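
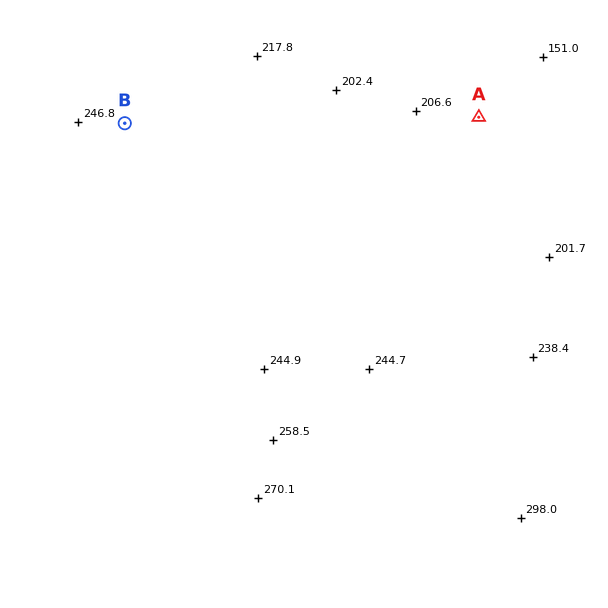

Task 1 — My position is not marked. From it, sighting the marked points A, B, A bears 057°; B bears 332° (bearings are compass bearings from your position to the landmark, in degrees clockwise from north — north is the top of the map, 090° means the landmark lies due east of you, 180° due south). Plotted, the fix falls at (213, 290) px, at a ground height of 235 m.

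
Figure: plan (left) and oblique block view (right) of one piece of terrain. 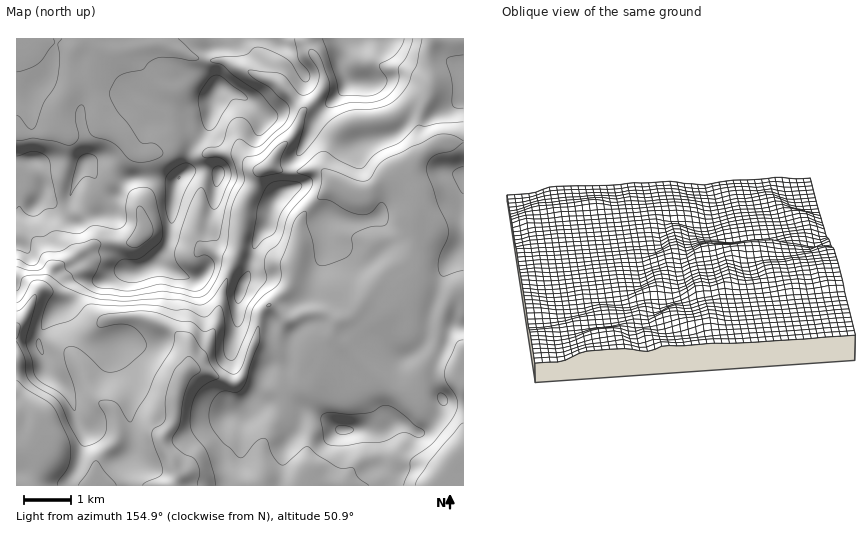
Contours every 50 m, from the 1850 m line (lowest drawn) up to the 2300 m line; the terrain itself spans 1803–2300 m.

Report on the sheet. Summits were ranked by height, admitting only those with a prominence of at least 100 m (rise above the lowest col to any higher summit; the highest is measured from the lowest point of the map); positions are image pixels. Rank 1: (179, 177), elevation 2300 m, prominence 497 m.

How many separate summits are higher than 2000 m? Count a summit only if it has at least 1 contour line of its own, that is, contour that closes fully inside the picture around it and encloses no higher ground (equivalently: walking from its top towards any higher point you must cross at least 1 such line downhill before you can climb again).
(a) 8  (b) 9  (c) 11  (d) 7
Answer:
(a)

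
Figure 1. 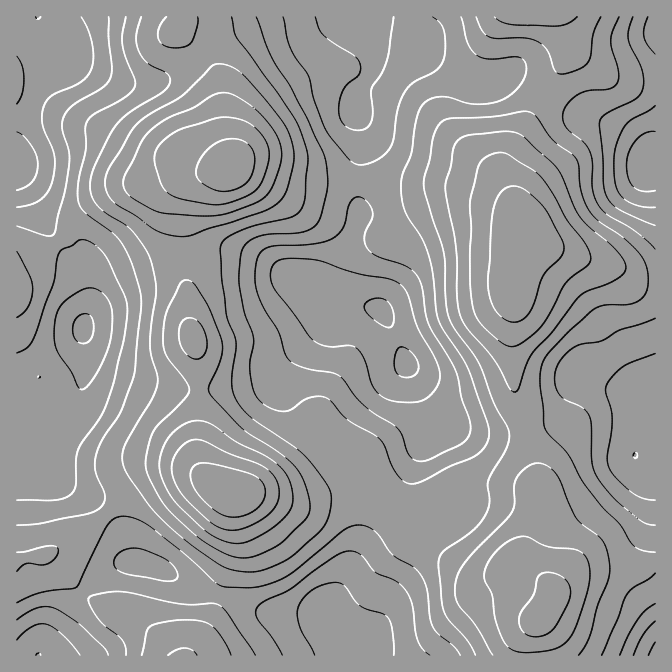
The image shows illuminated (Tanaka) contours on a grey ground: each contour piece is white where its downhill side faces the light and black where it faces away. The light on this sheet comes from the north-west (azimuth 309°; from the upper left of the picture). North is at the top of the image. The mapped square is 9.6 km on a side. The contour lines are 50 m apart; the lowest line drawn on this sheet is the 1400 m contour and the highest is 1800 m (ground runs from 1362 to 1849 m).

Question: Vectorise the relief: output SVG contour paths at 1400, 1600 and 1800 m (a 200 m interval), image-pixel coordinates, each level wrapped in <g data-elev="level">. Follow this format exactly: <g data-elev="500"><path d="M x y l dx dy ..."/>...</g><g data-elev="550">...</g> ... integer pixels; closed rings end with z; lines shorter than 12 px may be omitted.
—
<g data-elev="1400"><path d="M404 377l-7-4-3-8 2-13 2-4 4-1 5 2 7 6 3 5 2 7-2 5-2 3-5 2z"/><path d="M84 344l-6-2-3-3-2-11 3-10 4-3 5-1 3 0 4 4 2 10-4 12z"/><path d="M387 327l-10-5-10-9-3-6 3-5 7-3 6-1 5 2 5 3 3 9 1 8-2 6z"/><path d="M655 191l-13 0-8-4-6-9-2-13 3-13 7-12 9-7 10-2"/><path d="M17 132l7 4 8 11 5 10 1 8-2 10-4 7-6 5-9 3"/></g><g data-elev="1600"><path d="M231 655l-8-17-11-12-10-5-15-1-22 2-15 5-3 5-5 23"/><path d="M602 655l25-61 7-6 15-9 6-6"/><path d="M17 571l5-5 5-3 15 2 6-2 7-5 3-8-2-3-6-1-33 6"/><path d="M655 552l-15-2-8-6-12-19-18-18-17-22-18-32-20-21-3-9-4-41 1-15 6-12 22-23 21-20 14-7 28-1 11-7 4-7 1-8 0-10-3-10-6-10-11-10-28-20-9-9-6-10-4-11-2-25-2-7-5-6-20-15-18-25-10-3-29 5-43 2-8 2-6 5-4 10-10 48 2 12 18 58 3 59 7 15 25 36 14 39 14 25 2 8-3 15-18 30 0 5 2 17-5 13-13 16-28 20-5 9 3 40 2 12 5 8 19 22 7 13"/><path d="M141 17l-5 20 2 13 9 12 22 13 1 3 0 5-7 9-33 20-14 13-7 12-14 28-5 18 1 12 6 10 9 8 22 14 16 20 7 13 5 23 0 12-4 27-2 21 1 14 6 18 0 10-6 15-26 45-3 10 1 8 6 14 20 28 30 30 43 31 13 5 17 1 13-3 21-9 31-26 10-14 3-10 1-12-1-6-3-7-20-27-12-11-46-32-11-12-6-13 0-13 4-34-10-30-4-36-1-32 5-7 16-8 15-5 31-7 10-5 4-6 3-9 3-40-3-13-8-23-20-30-40-54-3-6-2-15"/><path d="M476 17l6 13 8 7 8 2 27-1 15 5 8 9 7 19 7 3 18-5 8-7 3-7 2-22 8-16"/></g><g data-elev="1800"><path d="M229 517l8 0 8-2 13-8 5-5 2-7 0-7-2-5-8-7-15-5-31-8-9 0-5 2-3 4-2 6 2 8 4 9 18 17 8 6z"/><path d="M215 190l10 1 10-2 9-4 6-7 4-10 1-11-3-9-7-6-11-3-12 1-12 7-9 11-5 10 1 9 6 6z"/></g>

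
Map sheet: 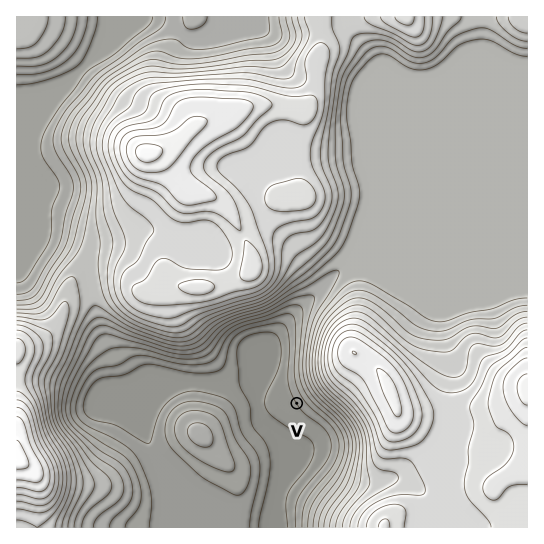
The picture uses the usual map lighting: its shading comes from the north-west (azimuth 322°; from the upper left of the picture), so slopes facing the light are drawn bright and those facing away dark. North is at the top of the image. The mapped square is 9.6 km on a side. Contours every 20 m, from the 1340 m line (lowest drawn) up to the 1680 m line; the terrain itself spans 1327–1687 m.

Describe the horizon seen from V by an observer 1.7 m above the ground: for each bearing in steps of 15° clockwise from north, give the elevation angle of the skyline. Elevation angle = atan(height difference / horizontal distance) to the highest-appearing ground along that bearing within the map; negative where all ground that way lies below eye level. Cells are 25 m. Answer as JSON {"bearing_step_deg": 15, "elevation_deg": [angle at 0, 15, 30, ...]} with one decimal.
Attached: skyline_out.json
{"bearing_step_deg": 15, "elevation_deg": [3.5, 6.5, 11.1, 13.9, 14.3, 12.7, 10.3, 8.4, 6.6, 4.8, 4.8, 2.8, 0.0, -0.8, 0.5, 1.3, 1.7, 3.5, 2.9, 2.3, 3.5, 4.7, 5.2, 5.3]}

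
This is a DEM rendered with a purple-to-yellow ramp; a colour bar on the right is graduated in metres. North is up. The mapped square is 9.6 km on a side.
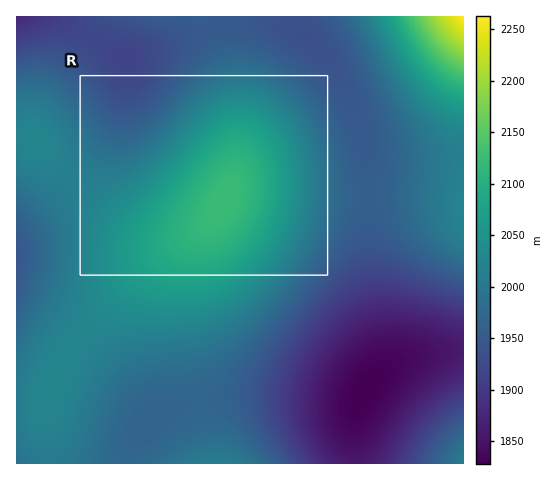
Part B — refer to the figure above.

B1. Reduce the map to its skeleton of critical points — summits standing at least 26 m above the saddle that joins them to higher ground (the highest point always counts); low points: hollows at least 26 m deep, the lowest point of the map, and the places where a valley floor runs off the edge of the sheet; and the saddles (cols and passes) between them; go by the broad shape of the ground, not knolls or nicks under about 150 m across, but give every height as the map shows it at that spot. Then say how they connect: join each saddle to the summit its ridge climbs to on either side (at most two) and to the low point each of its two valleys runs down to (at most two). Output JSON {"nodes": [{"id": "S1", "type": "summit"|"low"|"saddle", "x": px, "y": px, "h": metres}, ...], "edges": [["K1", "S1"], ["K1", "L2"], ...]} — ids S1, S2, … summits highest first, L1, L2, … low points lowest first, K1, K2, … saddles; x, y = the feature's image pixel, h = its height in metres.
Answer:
{"nodes": [
{"id": "S1", "type": "summit", "x": 463, "y": 17, "h": 2263},
{"id": "S2", "type": "summit", "x": 224, "y": 202, "h": 2124},
{"id": "S3", "type": "summit", "x": 218, "y": 463, "h": 2015},
{"id": "S4", "type": "summit", "x": 463, "y": 463, "h": 2010},
{"id": "L1", "type": "low", "x": 364, "y": 392, "h": 1828},
{"id": "L2", "type": "low", "x": 17, "y": 17, "h": 1877},
{"id": "L3", "type": "low", "x": 17, "y": 258, "h": 1944},
{"id": "K1", "type": "saddle", "x": 74, "y": 183, "h": 2014},
{"id": "K2", "type": "saddle", "x": 127, "y": 463, "h": 1976},
{"id": "K3", "type": "saddle", "x": 368, "y": 197, "h": 1959},
{"id": "K4", "type": "saddle", "x": 463, "y": 350, "h": 1860}],
"edges": [["K1", "S2"], ["K1", "L2"], ["K1", "L3"], ["K2", "S2"], ["K2", "S3"], ["K2", "L1"], ["K3", "S1"], ["K3", "S2"], ["K3", "L1"], ["K3", "L2"], ["K4", "S1"], ["K4", "S4"], ["K4", "L1"]]}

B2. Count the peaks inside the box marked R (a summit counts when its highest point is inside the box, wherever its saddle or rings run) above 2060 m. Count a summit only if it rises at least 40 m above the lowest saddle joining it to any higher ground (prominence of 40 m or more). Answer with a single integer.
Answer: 1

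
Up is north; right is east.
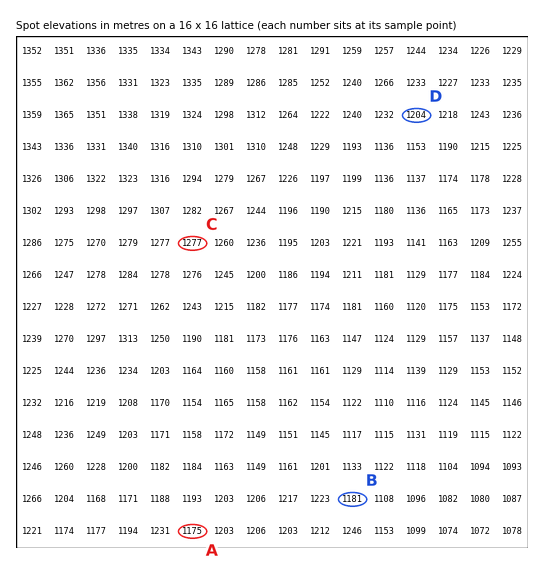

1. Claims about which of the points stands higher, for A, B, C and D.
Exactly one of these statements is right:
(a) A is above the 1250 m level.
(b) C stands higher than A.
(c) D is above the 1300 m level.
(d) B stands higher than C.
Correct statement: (b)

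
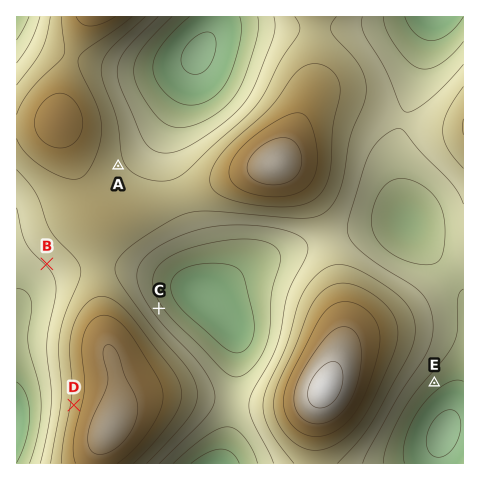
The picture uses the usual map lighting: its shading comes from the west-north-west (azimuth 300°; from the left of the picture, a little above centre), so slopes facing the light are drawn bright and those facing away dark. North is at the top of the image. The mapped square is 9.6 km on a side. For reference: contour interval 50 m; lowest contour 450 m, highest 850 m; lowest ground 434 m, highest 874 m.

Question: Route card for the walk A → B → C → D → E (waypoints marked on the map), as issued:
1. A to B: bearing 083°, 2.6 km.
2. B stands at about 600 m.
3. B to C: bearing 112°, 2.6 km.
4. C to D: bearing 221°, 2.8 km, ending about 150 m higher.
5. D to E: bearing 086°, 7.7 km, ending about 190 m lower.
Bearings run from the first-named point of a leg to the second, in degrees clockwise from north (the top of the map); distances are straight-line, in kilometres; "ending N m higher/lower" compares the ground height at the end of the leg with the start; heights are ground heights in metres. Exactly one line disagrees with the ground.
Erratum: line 1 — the bearing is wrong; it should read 216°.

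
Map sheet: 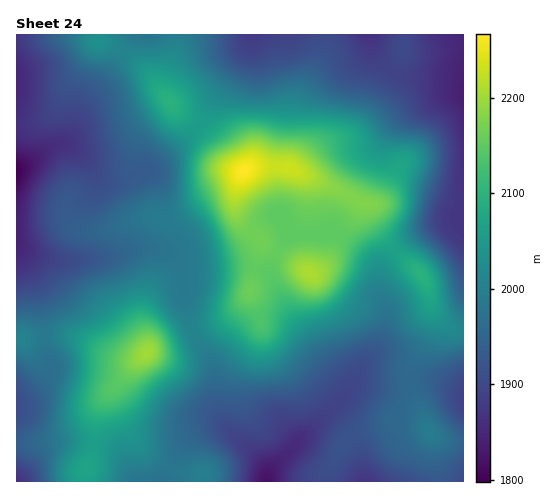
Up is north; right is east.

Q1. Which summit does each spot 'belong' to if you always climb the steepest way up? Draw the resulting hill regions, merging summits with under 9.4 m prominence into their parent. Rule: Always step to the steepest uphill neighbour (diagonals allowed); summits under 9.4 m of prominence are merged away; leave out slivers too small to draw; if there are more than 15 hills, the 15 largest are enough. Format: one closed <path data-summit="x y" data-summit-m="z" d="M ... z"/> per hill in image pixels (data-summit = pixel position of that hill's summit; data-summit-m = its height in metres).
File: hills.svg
<path data-summit="244 171" data-summit-m="2266" d="M463 34l-211 0-5 15-35 53-12 22-11 13-36 30-30 12-18 0-4-3-25-25-10-6-9 0-9 3-19 14-12 6-1 77 13 8 35 9 45-5 27-8 17 0 16 5 18 17 59-5 19 5 5 5 4-17 13-22 11-3 38 0 18 10 19 17 5 10 1 14 1-12 5-11 18-18 25-15 36-11z"/><path data-summit="147 353" data-summit-m="2202" d="M17 245l0 8 15 25 5 13 7 50 7 23 0 7-6 10-13 12-16 8 1 77 12-12 8-14 9-7 14-4 15 0 27 4 13 4 8 9 11 24 32 0 13-31 10-12 22-11 17 2-12-23-2-33-2-9-14-22-12-28-3-39-6-13-6-7-18-7-17 0-27 8-45 5-35-9z"/><path data-summit="250 290" data-summit-m="2163" d="M179 265l5 16 0 24 2 10 11 25 16 28 1 32 4 14 10 16 32 30 6 9 1 8 6-10 69-67 3-11-27-32-29-44-20-40-23-7-59 5z"/><path data-summit="171 102" data-summit-m="2097" d="M251 34l-117 0-28 44-22 24-13 34-7 6-5 2 10 2 7 5 25 25 4 3 18 0 30-12 36-30 11-13 12-22 35-53z"/><path data-summit="420 274" data-summit-m="2098" d="M463 218l-23 6-23 11-14 9-18 18-5 11-1 12 1 11 6 13-2 24-6 14-19 25-6 14 4-3 32 0 20-5 21 0 34 15z"/><path data-summit="309 273" data-summit-m="2208" d="M336 234l-38 0-11 3-13 22-4 16 19 38 29 44 26 30 2 7 35-54 5-16 0-15-7-17-4-28-17-16z"/><path data-summit="431 432" data-summit-m="1994" d="M430 378l-21 0-20 5-32 0-26 26 13 9 10 17 6 16 4 31 100-1 0-87-17-10z"/><path data-summit="98 40" data-summit-m="2034" d="M133 34l-117 1 1 133 12-6 19-14 16-6 7-6 13-34 22-24z"/><path data-summit="203 473" data-summit-m="1999" d="M222 428l-15 2-18 9-10 12-12 30 99 1 1-10-7-12-17-18z"/><path data-summit="87 469" data-summit-m="2071" d="M75 441l-22 1-11 5-26 34 118 0-7-17-12-15-13-4z"/><path data-summit="22 339" data-summit-m="2008" d="M17 250l-1 150 2 0 14-7 13-12 6-10 0-7-7-23-7-50z"/>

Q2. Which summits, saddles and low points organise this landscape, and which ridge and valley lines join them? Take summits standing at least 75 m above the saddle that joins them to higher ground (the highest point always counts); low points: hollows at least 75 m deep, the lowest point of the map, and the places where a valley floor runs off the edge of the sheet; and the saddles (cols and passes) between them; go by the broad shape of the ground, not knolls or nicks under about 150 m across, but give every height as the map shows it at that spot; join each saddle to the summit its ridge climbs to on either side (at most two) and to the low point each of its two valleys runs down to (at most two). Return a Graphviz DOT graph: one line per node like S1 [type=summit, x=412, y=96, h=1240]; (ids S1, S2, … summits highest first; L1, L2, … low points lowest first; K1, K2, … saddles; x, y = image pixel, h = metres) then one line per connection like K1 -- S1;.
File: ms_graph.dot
graph terrain {
  S1 [type=summit, x=244, y=171, h=2266];
  S2 [type=summit, x=147, y=353, h=2202];
  L1 [type=low, x=17, y=172, h=1798];
  L2 [type=low, x=266, y=481, h=1819];
  L3 [type=low, x=463, y=95, h=1837];
  L4 [type=low, x=17, y=481, h=1861];
  K1 [type=saddle, x=356, y=200, h=2177];
  K2 [type=saddle, x=94, y=443, h=2060];
  K3 [type=saddle, x=193, y=330, h=2008];
  K4 [type=saddle, x=122, y=52, h=2007];
  K5 [type=saddle, x=43, y=336, h=1987];
  K6 [type=saddle, x=171, y=469, h=1982];
  K1 -- S1;
  K1 -- L1;
  K1 -- L3;
  K2 -- S2;
  K2 -- L2;
  K2 -- L4;
  K3 -- S1;
  K3 -- S2;
  K3 -- L1;
  K3 -- L2;
  K4 -- S1;
  K4 -- L1;
  K4 -- L3;
  K5 -- S2;
  K5 -- L1;
  K5 -- L4;
  K6 -- S1;
  K6 -- S2;
  K6 -- L2;
}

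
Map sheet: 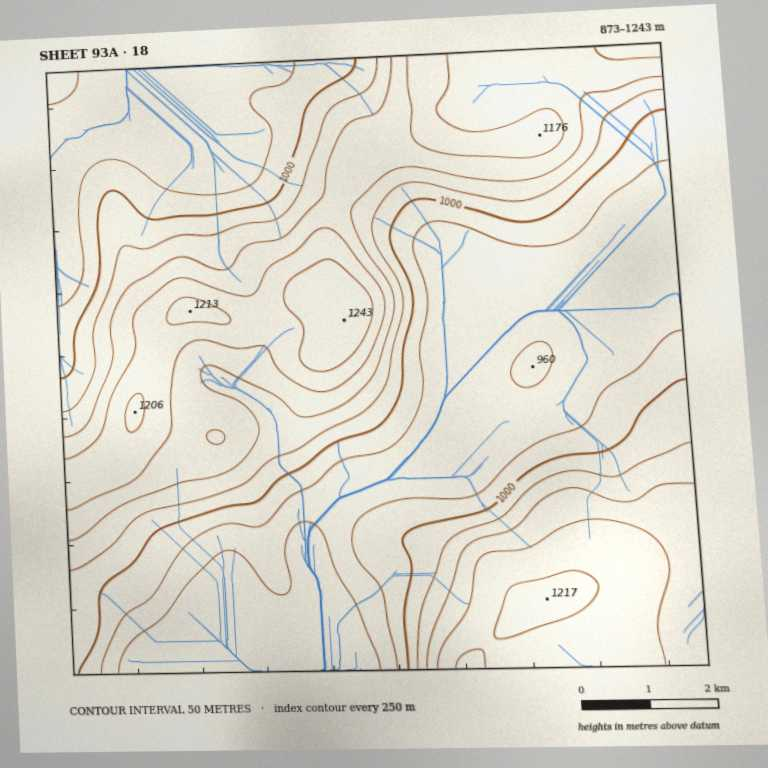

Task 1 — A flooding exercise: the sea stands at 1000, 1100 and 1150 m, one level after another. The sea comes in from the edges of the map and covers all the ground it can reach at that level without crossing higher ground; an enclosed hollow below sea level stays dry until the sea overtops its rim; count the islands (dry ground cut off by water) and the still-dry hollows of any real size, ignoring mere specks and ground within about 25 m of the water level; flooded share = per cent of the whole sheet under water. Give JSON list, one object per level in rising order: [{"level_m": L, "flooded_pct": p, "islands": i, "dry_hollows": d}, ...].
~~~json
[{"level_m": 1000, "flooded_pct": 46, "islands": 0, "dry_hollows": 0}, {"level_m": 1100, "flooded_pct": 66, "islands": 0, "dry_hollows": 0}, {"level_m": 1150, "flooded_pct": 83, "islands": 0, "dry_hollows": 0}]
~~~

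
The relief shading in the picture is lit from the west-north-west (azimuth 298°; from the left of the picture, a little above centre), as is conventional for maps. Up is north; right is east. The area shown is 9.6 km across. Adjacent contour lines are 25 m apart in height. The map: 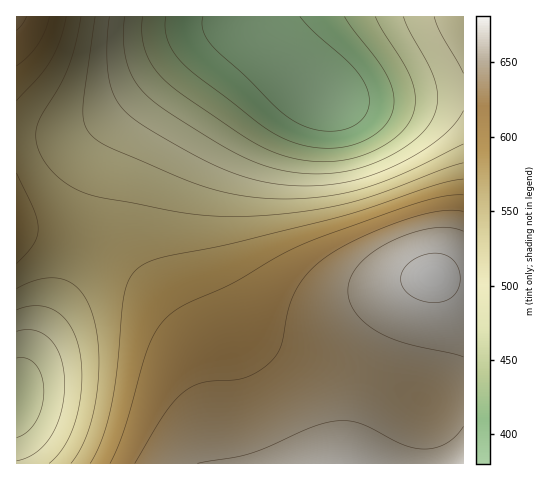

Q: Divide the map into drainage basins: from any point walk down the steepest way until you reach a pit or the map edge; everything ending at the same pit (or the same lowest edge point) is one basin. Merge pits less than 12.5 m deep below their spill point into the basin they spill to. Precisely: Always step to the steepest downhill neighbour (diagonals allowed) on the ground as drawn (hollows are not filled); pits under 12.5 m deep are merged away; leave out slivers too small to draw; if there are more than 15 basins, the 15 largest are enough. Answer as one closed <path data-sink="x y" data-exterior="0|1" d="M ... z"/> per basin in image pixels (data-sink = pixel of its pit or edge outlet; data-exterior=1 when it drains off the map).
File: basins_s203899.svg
<path data-sink="321 92" data-exterior="0" d="M463 16l-447 1 0 212 46 7 36 12 31 19 33 33 26 34 10 19 7 18 4 20 2 49 4 24 249-1z"/><path data-sink="17 398" data-exterior="1" d="M17 230l-1 233 198 1-5-73-4-20-7-18-10-19-26-34-33-33-31-19-36-12z"/>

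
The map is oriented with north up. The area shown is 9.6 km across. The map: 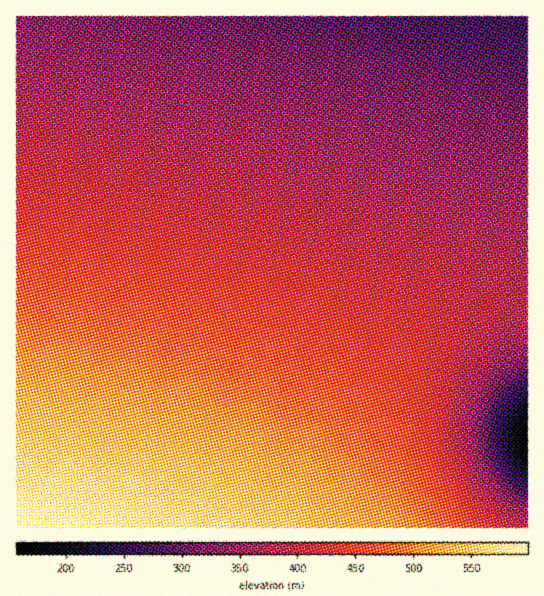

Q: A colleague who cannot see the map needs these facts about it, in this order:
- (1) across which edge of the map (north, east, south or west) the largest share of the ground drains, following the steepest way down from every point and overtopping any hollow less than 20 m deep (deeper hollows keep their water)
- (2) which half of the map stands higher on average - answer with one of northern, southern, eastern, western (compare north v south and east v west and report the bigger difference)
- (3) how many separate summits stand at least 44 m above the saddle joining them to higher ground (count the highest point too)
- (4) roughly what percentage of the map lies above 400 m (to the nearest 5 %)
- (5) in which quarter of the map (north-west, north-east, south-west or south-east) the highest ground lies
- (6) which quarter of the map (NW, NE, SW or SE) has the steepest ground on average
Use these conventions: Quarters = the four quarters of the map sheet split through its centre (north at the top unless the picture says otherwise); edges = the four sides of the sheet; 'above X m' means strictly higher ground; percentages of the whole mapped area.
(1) Most of the ground drains across the northern edge.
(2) On average the southern half of the map is the higher ground.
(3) There is 1 summit with 44 m or more of prominence.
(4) Ground above 400 m makes up about 55 % of the sheet.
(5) Look to the south-west quarter for the highest ground.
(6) The south-east quarter is the steepest part of the map.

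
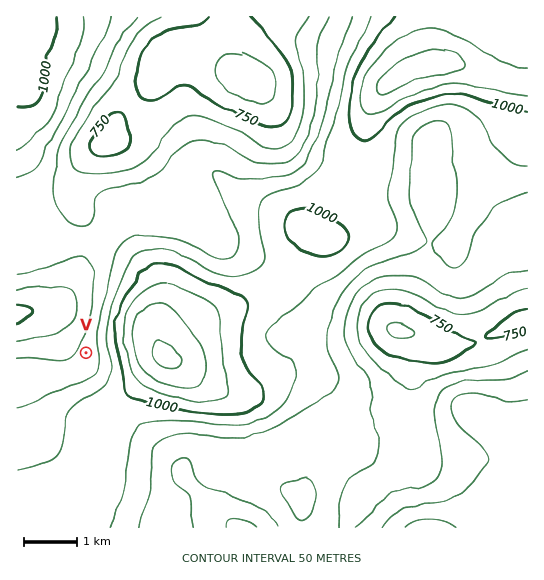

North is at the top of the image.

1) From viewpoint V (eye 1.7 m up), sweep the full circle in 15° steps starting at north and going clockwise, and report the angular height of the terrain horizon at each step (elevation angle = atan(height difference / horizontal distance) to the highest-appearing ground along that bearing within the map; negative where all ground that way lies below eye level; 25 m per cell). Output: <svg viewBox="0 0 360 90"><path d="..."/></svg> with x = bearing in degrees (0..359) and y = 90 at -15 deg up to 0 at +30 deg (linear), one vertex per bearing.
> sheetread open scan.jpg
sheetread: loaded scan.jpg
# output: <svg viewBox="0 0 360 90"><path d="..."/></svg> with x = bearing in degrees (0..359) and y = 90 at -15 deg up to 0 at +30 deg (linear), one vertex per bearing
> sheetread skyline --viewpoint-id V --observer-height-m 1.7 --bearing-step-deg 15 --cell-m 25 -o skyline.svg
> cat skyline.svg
<svg viewBox="0 0 360 90"><path d="M0 59l15-1 15-8 15-10 15-6 15-2 15 0 15 4 15 5 15 3 15 2 15 1 15 2 15 2 15 3 15 3 15 2 15 1 15 3 15 5 15 2 15-7 15-3 15-4"/></svg>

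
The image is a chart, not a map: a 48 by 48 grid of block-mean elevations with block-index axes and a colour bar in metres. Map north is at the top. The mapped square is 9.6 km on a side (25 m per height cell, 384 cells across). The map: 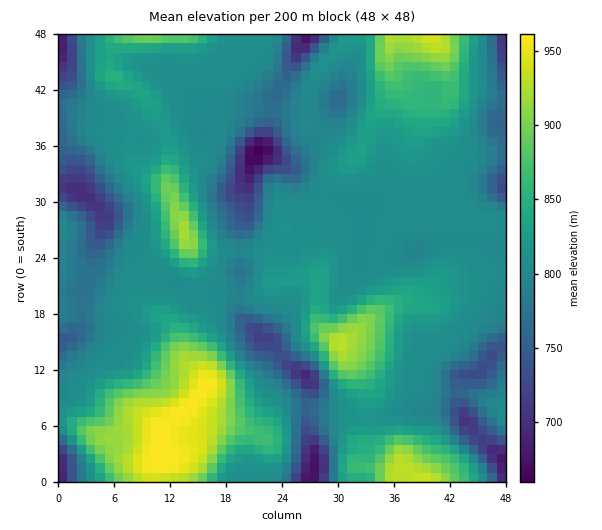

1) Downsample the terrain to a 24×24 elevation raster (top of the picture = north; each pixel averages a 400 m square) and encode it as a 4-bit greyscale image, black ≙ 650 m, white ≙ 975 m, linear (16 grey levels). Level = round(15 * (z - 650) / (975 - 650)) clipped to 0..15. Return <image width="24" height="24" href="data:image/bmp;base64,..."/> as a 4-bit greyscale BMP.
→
<image width="24" height="24" href="data:image/bmp;base64,Qk2WAQAAAAAAAHYAAAAoAAAAGAAAABgAAAABAAQAAAAAACABAAATCwAAEwsAABAAAAAAAAAAAAAAABEREQAiIiIAMzMzAERERABVVVUAZmZmAHd3dwCIiIgAmZmZAKqqqgC7u7sAzMzMAN3d3QDu7u4A////ADes7uyYd1FJrN3Kg0i97u65iWJZm8uoUnvM7u7bqnNomamFNIm83u7bmXV4iHdjR3iszN7bh2RoiHdlZ3eJq87qdkN6qHdkRmd3is3IZEWsuYd2RFZ3ibqWRGnNyod3ZWZ3iZh2RXmryoiHdmZ3iId2d3iIqpmId2Znd3d3eIiHiIiId2Znd4h2eIiHd3eId2VXeLuHd3d3d3d3d3U2ecp1Z3d3d3d3d1Q1eclkR3d3d3d3dzJGirhTN3d3d3d3dTNnipdjJVZ4h3h3dVV4iId0ElZ4h4h3dld3eId2M2d3iIiIdWd3iHd3ZWdniZmYdVd4iHd3ZWdmiaqpdkaZh3d3dld2iqqpdTeYh3d3d0Z3i7vKdTeaqpmHd0JojM3bhA=="/>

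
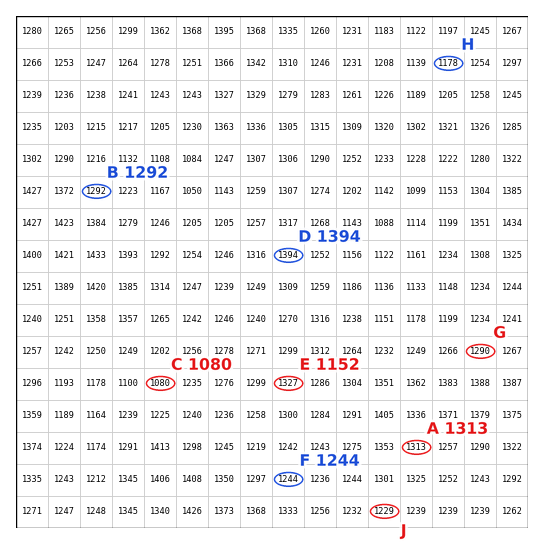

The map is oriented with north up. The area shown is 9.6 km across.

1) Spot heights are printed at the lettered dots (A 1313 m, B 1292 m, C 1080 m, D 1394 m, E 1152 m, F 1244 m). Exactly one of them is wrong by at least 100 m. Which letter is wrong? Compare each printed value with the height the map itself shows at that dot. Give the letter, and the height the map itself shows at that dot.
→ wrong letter E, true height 1327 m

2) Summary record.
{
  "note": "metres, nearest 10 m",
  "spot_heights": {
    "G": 1290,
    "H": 1180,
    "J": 1230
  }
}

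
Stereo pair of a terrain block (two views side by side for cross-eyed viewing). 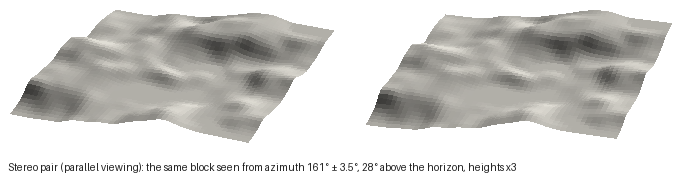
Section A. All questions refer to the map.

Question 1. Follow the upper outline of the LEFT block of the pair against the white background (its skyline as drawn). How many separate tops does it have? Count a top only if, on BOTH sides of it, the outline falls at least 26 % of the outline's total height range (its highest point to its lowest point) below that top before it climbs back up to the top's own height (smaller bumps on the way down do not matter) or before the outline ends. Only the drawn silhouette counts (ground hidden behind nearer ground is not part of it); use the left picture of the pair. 0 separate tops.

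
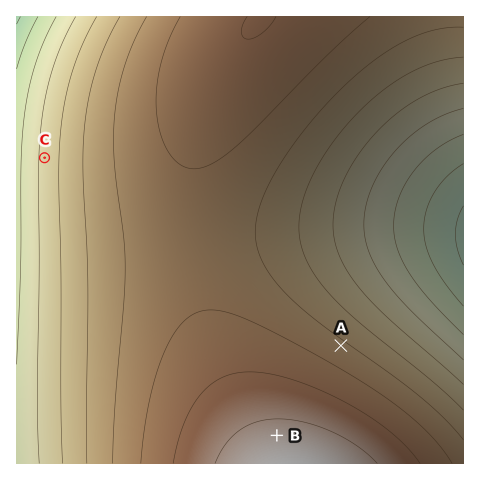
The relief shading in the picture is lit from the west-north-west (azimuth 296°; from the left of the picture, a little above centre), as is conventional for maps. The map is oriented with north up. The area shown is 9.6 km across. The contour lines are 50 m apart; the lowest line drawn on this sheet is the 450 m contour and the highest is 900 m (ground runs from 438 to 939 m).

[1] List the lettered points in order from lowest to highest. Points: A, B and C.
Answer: C A B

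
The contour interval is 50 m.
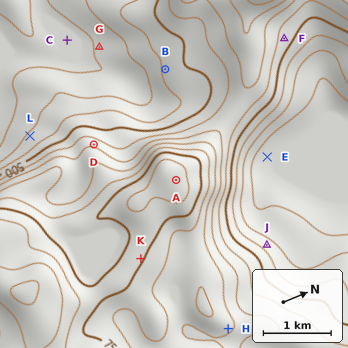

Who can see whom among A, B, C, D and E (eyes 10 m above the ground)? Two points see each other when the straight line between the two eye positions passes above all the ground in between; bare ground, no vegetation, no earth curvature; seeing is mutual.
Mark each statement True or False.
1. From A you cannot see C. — True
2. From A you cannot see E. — True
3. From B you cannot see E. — True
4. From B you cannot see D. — False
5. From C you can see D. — True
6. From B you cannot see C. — False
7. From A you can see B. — False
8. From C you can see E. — False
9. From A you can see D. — False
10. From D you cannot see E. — True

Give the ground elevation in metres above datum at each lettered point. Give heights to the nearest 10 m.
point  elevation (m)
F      530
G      360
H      660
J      420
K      760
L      410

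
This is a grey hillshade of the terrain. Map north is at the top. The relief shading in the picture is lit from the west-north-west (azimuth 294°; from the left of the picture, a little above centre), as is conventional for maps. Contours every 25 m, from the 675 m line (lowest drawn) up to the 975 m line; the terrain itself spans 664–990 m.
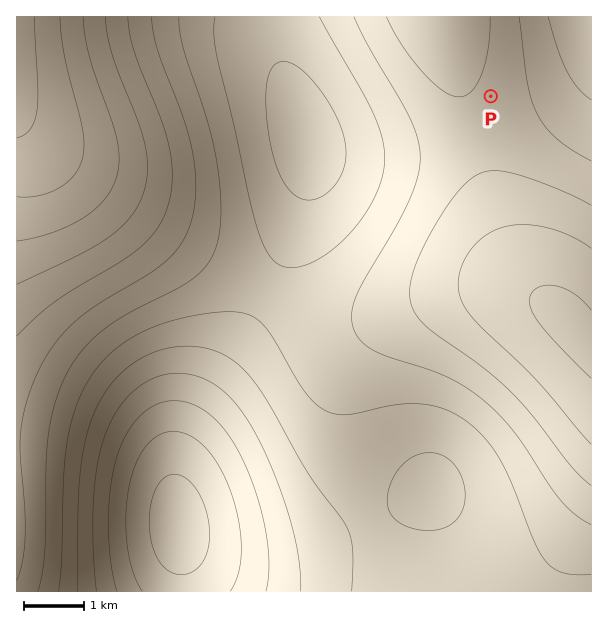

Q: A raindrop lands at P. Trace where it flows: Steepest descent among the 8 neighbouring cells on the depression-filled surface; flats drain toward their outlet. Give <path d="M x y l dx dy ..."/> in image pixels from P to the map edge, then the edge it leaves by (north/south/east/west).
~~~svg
<path d="M491 96l54 0 46-46"/>
exit: east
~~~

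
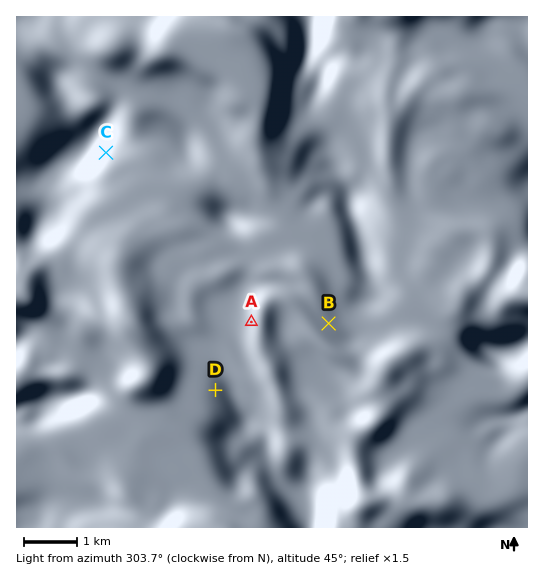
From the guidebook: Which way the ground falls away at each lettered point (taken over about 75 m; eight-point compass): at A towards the W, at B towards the NE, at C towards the NW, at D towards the E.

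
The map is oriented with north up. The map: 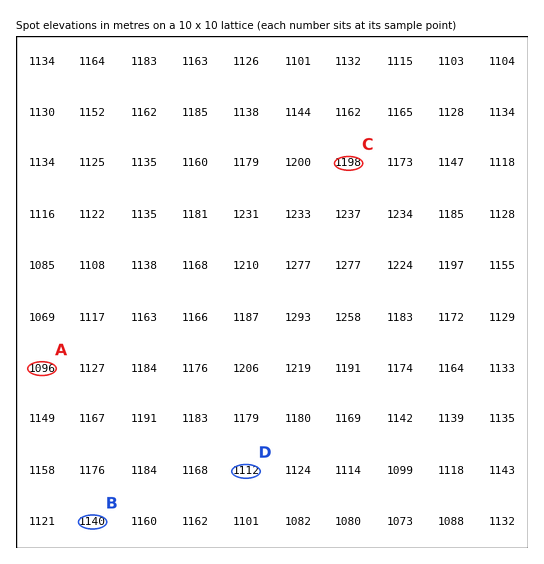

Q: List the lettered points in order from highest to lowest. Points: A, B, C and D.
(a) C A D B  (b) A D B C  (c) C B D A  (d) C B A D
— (c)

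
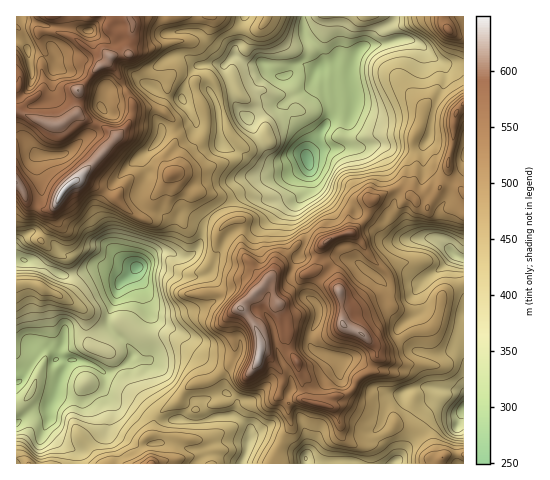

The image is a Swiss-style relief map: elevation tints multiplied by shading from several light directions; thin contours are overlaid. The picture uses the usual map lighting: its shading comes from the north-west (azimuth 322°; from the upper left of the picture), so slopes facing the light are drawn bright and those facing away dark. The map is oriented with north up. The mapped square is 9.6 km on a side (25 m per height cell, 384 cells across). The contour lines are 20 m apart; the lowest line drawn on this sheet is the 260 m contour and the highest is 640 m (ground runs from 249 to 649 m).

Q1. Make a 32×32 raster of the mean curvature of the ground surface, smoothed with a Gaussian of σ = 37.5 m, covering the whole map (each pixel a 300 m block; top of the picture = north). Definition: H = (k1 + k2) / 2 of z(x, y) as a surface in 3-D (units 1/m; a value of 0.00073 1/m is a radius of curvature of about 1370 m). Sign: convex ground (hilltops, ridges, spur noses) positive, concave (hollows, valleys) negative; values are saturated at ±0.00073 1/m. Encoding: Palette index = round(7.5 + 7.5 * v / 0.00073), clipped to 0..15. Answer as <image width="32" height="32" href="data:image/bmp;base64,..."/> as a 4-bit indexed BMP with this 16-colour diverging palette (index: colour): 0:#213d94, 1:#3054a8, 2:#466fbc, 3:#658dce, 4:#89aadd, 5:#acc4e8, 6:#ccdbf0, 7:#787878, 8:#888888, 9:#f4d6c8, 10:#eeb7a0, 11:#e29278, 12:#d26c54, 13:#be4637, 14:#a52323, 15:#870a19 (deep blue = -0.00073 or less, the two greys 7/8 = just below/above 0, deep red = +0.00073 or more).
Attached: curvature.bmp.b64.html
<image width="32" height="32" href="data:image/bmp;base64,Qk12AgAAAAAAAHYAAAAoAAAAIAAAACAAAAABAAQAAAAAAAACAAATCwAAEwsAABAAAAAAAAAAlD0hAKhUMAC8b0YAzo1lAN2qiQDoxKwA8NvMAHh4eACIiIgAyNb0AKC37gB4kuIAVGzSADdGvgAjI6UAGQqHAOOWR7dMjIaZKboHUmlhnfmwZ5c1hUeYiCa5Z766lminZ0joZ4qIZ6tETWZtVpqZYGgrdoWJg4YzeD0Bp2d5eIO4RmZmeJ1Wtzb4/+tXhKa5bFbJaYd5ylPjg4Z2wENUaFx1uDd2RpiV+mTnZOyqmKmHdhbIVleGdk9a1EIryHiJVnXLl3dqdUkPPBV2XrVYd0aClliYhUfEXzxUr/lVqqZ4catrlVmnzNV5wG1oZli1d37JZoZJdg7GyzBcp3lnxq76eHOTrtyBrJQ273aIRti5AGd2Nad1Wlrw+mo01XN6AH6ChhKnSlfy5hljPni+kY2lmDV1RWR4lptvgadFZiRjXodEOKjE1HVzud/jhDAGlrV4Vv+YhI3pdVt2WXeNy/n5gZ9XdoZWVFUma25YumfzX7aLWIl7l4iZg2qtuZiYhVn3NKS8l3RGdFR+mlqFhzVknpQniZjLlmg0d0Zal9ZTUSn5QohoJsjDJlRDNZZrNr0xr7Y6W015uGW6mXjjX567zlXFXEtZGXeYRmhmpX+UVsBE+MVNc3hXmXhWd6hPXmjzWaJ0hbaYqHd4R5mZRdNnag8GioqpaEaWh0qqd3ZpRXvzYVpFKGFmZXdcqXdFF1SJyv2EiaG1epl3JXmBdU6MsIfEJ4dmjadIh2ZwBe9GVFK153hox2y5GGW4R9n3"/>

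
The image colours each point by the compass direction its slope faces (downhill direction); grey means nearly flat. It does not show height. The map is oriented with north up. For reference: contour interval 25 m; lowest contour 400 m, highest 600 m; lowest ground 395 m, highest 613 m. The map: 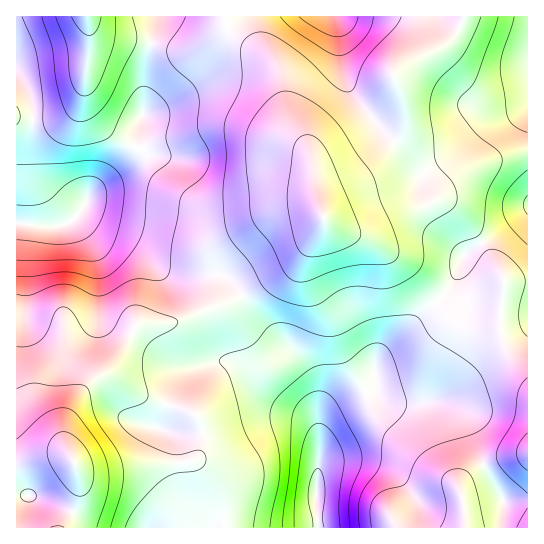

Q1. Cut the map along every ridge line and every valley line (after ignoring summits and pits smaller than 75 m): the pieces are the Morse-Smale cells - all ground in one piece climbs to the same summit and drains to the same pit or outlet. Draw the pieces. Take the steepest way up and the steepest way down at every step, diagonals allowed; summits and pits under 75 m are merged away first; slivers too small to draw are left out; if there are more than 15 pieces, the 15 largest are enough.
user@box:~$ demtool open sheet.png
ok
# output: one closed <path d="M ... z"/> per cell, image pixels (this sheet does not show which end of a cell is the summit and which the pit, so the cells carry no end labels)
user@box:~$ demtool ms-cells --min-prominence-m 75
<path d="M527 211l-64 46-14 33-72 68-2 7 0 22-41 21-13 15-2 16-2-52-5-14-19-24-18-12-16-15-17-26-19 9-20 6-24 10-42 4-22 38-34 30-14 25-3 21 8 19-9-3-13 0-34 8 0 64 511 1z"/><path d="M527 16l-303 1 4 13 6 6 29 17 14 14 6 15 2 27 4 14 18 24 5 12 5 40 7 19-4 12-17 24-14 14-48 27 18 27 16 15 18 12 19 24 5 14 2 52 2-16 13-15 41-21 0-22 2-7 72-68 14-33 44-30 21-17z"/><path d="M157 16l-141 1 1 446 33-8 21 2-7-18 0-10 11-27 20-23 8-4 12-12 22-38 42-4 24-10 20-6 18-10-12-16-8-4-38 0-18-4-28-24-34-14-22-18 0-5 8-16 28-22 19-23 3-24 5-14 1-46z"/><path d="M223 16l-66 1-12 48-1 46-5 14-3 24-19 23-28 22-8 16 0 5 22 18 34 14 28 24 18 4 38 0 8 4 11 15 3 1 46-27 26-30 8-13 1-7-7-19-6-44-19-26-5-14-7-42-11-16-35-21-6-6z"/>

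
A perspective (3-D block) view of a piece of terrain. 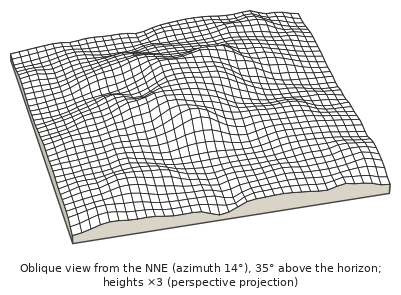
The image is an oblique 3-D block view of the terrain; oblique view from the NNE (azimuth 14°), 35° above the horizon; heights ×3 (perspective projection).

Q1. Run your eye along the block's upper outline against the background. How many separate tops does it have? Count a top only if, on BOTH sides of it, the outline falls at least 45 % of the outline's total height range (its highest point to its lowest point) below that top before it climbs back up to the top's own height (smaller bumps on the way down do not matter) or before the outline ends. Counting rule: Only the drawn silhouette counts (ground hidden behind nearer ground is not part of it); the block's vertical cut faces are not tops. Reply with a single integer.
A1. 0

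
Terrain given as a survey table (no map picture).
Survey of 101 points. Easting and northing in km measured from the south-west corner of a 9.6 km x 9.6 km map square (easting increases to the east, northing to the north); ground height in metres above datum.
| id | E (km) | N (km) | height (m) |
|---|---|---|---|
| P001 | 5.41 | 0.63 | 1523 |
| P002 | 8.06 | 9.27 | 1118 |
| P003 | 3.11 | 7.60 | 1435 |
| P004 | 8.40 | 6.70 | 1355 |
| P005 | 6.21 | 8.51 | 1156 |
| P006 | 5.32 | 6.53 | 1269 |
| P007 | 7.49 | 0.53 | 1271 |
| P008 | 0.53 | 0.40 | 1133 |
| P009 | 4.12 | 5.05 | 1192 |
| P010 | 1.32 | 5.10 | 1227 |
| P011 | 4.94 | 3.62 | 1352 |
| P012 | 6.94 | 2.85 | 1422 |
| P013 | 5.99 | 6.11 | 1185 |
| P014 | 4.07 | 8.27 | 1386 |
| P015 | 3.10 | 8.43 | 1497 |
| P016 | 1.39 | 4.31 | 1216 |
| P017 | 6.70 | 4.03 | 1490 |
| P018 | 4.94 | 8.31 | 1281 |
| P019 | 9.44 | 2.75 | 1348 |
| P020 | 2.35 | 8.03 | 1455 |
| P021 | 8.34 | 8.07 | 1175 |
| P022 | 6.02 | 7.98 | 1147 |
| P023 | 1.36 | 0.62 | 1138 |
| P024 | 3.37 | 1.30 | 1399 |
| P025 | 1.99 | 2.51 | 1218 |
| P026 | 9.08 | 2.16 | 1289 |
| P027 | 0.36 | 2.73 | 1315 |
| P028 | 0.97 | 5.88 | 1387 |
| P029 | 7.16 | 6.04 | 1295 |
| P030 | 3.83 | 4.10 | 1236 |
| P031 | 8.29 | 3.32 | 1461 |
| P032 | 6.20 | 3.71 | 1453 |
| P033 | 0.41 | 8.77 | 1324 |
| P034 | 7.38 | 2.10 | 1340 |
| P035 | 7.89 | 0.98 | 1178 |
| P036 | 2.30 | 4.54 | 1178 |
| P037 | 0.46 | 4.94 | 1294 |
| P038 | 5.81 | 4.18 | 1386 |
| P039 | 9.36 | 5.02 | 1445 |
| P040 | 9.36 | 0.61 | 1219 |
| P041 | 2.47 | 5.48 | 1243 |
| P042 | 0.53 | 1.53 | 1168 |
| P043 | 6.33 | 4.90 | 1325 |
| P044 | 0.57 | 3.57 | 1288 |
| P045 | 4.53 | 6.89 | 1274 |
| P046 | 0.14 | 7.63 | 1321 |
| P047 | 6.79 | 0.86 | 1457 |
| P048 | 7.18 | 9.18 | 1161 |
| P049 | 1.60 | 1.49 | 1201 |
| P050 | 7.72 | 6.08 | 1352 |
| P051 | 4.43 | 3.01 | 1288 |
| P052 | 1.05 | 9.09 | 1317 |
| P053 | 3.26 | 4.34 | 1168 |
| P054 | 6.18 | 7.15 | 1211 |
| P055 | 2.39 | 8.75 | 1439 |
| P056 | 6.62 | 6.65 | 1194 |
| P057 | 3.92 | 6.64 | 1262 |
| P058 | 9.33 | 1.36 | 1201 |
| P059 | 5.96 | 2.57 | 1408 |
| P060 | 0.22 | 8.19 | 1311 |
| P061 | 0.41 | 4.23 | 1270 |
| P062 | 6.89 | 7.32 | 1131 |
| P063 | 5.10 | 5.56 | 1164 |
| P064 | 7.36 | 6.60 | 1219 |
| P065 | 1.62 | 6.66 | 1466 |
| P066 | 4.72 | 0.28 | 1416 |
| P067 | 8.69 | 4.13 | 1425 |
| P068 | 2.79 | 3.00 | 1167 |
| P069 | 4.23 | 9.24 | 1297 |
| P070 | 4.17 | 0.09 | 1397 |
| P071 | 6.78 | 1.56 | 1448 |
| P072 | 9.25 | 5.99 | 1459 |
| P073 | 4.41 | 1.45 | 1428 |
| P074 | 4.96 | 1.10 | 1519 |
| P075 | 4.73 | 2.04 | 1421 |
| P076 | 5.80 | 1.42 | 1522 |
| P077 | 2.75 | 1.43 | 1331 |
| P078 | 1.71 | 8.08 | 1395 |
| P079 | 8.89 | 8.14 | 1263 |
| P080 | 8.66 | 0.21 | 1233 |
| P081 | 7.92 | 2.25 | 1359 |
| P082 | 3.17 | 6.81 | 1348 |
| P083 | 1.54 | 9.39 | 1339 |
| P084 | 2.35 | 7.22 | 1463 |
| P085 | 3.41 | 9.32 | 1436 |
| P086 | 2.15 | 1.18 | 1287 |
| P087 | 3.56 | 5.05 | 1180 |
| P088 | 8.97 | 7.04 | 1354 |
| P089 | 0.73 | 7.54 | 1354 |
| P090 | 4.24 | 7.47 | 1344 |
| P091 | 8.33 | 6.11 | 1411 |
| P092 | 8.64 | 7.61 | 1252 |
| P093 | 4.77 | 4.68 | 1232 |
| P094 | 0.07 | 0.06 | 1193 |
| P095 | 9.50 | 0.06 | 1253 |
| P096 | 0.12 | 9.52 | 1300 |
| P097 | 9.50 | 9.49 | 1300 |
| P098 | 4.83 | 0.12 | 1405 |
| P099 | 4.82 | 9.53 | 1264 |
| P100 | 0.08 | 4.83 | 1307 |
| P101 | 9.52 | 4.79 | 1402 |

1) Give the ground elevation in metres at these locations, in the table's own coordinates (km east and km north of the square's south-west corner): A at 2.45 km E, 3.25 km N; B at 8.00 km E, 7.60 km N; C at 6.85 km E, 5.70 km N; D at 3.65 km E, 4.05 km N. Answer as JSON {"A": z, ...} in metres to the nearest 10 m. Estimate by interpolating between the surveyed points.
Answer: {"A": 1190, "B": 1160, "C": 1300, "D": 1210}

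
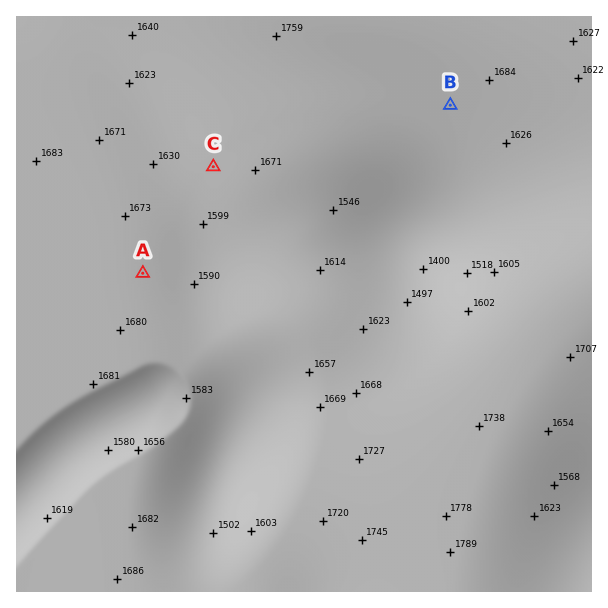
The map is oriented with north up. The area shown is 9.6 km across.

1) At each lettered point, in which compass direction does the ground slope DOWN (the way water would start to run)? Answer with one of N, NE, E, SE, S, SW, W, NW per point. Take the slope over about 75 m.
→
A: E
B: S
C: SW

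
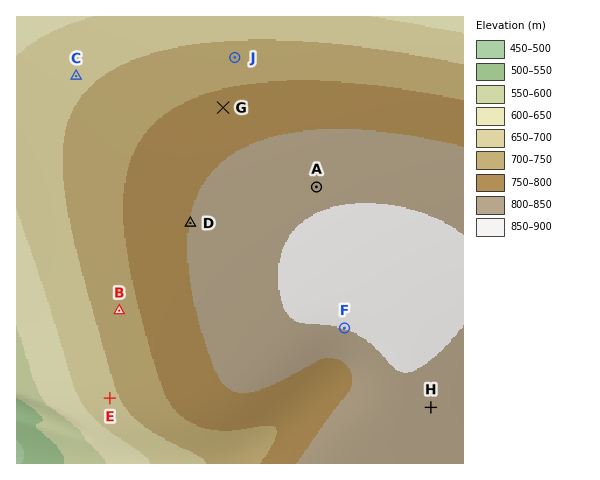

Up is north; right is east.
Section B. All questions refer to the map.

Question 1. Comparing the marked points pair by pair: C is lower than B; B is lower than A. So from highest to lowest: A B C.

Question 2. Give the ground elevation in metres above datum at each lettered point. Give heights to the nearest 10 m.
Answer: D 800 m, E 690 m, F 850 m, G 770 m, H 840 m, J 720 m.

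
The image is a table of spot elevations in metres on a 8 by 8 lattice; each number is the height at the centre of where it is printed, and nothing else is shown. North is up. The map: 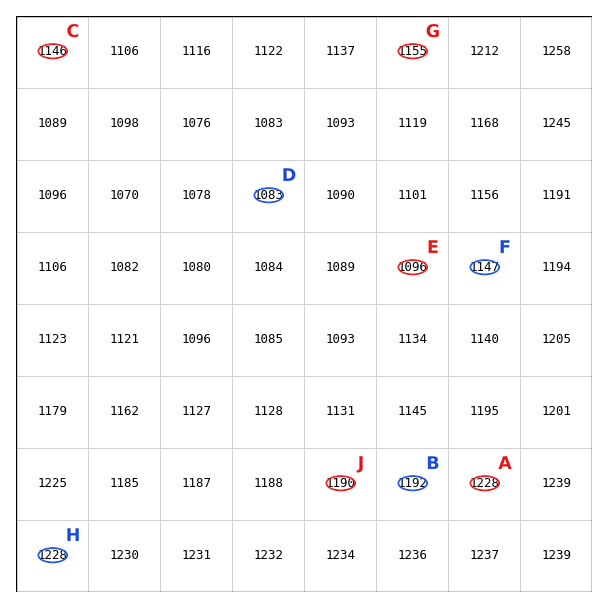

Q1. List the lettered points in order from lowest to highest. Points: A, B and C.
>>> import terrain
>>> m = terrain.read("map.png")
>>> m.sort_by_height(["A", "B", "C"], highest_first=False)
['C', 'B', 'A']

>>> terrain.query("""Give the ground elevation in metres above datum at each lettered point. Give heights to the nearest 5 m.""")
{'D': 1085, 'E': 1095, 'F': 1145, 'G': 1155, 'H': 1230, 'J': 1190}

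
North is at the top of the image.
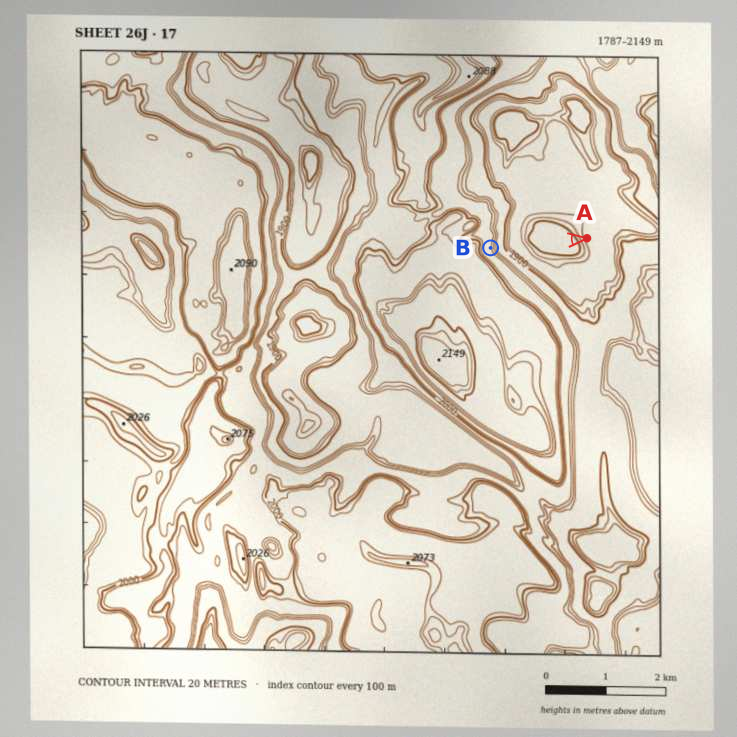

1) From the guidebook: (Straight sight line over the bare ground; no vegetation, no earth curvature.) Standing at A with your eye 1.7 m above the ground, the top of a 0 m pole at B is in view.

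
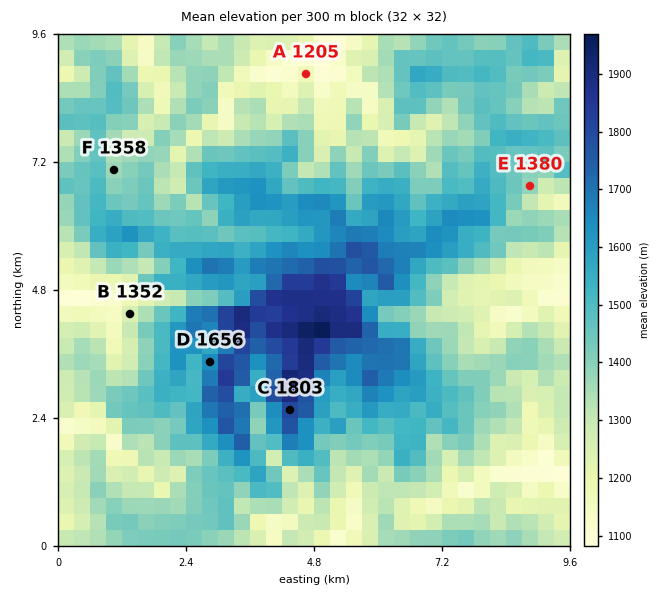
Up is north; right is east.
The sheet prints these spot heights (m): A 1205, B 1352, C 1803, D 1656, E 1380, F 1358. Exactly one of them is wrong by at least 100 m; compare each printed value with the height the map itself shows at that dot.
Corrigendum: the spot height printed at B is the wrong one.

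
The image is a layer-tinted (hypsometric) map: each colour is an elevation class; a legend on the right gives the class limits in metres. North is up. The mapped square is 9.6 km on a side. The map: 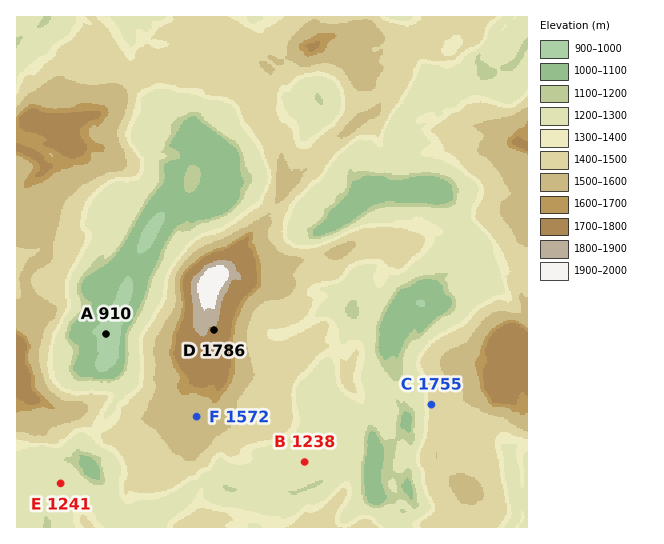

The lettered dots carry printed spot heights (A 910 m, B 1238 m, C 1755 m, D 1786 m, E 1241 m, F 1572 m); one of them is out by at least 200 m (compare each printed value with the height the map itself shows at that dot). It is C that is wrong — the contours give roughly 1405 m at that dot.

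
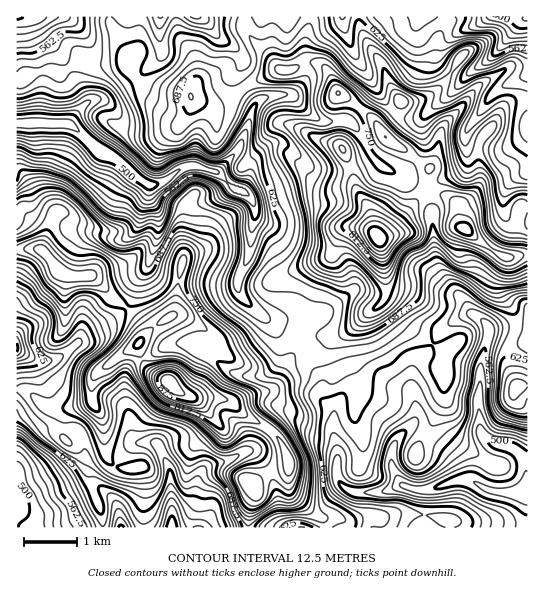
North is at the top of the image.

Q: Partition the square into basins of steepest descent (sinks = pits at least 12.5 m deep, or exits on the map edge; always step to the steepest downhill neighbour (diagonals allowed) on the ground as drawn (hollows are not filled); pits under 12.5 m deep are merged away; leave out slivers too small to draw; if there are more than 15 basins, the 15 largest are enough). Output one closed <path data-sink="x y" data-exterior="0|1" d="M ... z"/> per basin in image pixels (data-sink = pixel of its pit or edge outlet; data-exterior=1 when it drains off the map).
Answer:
<path data-sink="30 123" data-exterior="0" d="M127 60l-18 4-12 0-12-4-24 13-8-2-11 0-13 4-13 7 0 131 10 2 15 14 0 21 18 22 11 4 24 1 23 24 9 6 15 15 4 8 0 6 9-9 20-12 13 2 24 17 5 8 0 5-9 11-10 24-10 14 27 1 23 4 18-8 15-2 9-9 10-23 14-14 14-8 21-1 7-3 24-21 9-5 7-9 2-12-7-45-7-12-2-16-16-27-3-16-13-31 0-45-4-9-7-14-6-6-7-2-10 0-16 8-14 0-28 14-22 19-15 1-16-5-5-5-34-2-9-4-13-12z"/><path data-sink="527 493" data-exterior="1" d="M339 93l-2 2 2 44 13 31 3 16 16 27 2 16 7 12 7 45-2 12-7 9-9 5-24 21-7 3-21 1-14 8-14 14-15 29-43 14 11 11 20 11 15 13 12 24-1 22 3 10 19 18 11 6 5 11 201 0 1-321-6 0-3 4-3 42-5 4-6 0-8-4-36-27-2-7 0-12-6-7-10-5-16-4 2-22-39-28-23-28z"/><path data-sink="527 18" data-exterior="1" d="M527 16l-168 1 2 14 20 32 10 24 9 12 0 4-4 6-17 16 1 5 10 11 39 28-2 22 16 4 10 5 6 7 0 12 2 7 18 15 26 16 6 0 5-4 3-42 3-4 6-1 0-41-13 0-32 16-5 7 2-17-3-20 4-13 12-13 8-15 10-9 17-2z"/><path data-sink="171 527" data-exterior="1" d="M137 345l-16 10-25 19-4 9 0 19 11 17 1 27 4 13 9 8 22 0 4 4 2 15-1 41 103 1 4-22 5-12-4-9 14-12 23-7 0-5-6-16-13-16-28-16-12-12-16-4-23 0-14-6-11-11-19-13z"/><path data-sink="17 347" data-exterior="1" d="M39 249l-23 1 0 139 13 3 20 16 28-1 15-6 0-18 4-9 25-19 14-8 6-6 4-11-4-8-15-15-9-6-23-24-24-1-11-4-8-13z"/><path data-sink="17 506" data-exterior="1" d="M22 389l-6 1 0 137 86 1-2-21-9-21 1-17 13-11-1-31-3-12-10-14-21 7-21 0-20-16z"/><path data-sink="195 17" data-exterior="1" d="M245 16l-69 1 3 17 12 17 5 14 1 12-6 14 0 6 3 3 16 5 15-1 22-19 32-15-10-15-21-21z"/><path data-sink="342 17" data-exterior="1" d="M358 16l-48 0-5 23 0 14 4 8 13 4 6 6 9 22 30 20 11 14 18-18 4-6 0-4-9-12-10-24-13-18-7-14z"/><path data-sink="17 17" data-exterior="1" d="M109 16l-92 0-1 65 3 0 10-6 13-4 11 0 8 2 24-13 12 4 29-3 2-7-17-29z"/><path data-sink="161 17" data-exterior="1" d="M175 16l-36 1 0 28-3 6-8 8 0 7 9 16 14 10 30 1 9 3 7-19-1-12-5-14-12-17z"/><path data-sink="121 527" data-exterior="1" d="M106 455l-1 3-14 13 0 15 9 21 3 20 40 1 2-42-4-17-2-2-22 0-9-8z"/><path data-sink="527 127" data-exterior="1" d="M527 100l-12 0-8 4-26 34-4 13 3 20-1 16 4-6 32-16 13-2z"/><path data-sink="301 527" data-exterior="1" d="M289 467l-20 5-17 13 4 9-7 17 0 17 76-1-2-7-32-27-3-10z"/><path data-sink="287 17" data-exterior="1" d="M309 16l-63 0-1 11 7 12 17 16 6 10 4 4 10 2 16-8 7-1-4-1-3-8 0-14 4-13z"/>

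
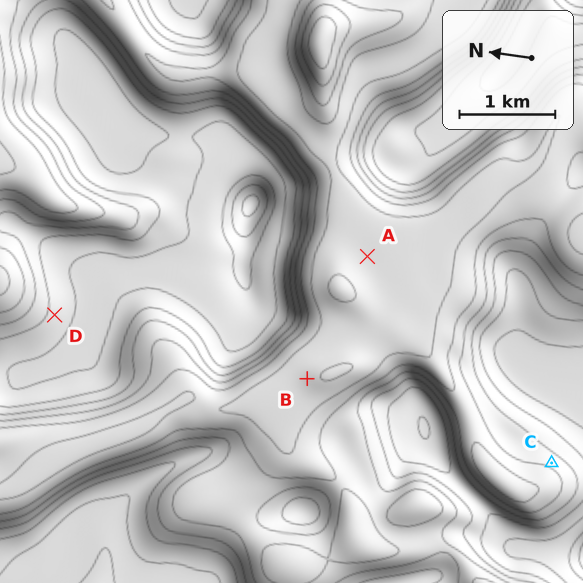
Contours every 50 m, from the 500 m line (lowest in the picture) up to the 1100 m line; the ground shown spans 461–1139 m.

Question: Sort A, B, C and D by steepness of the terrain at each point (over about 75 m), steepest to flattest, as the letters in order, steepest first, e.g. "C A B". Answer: C D B A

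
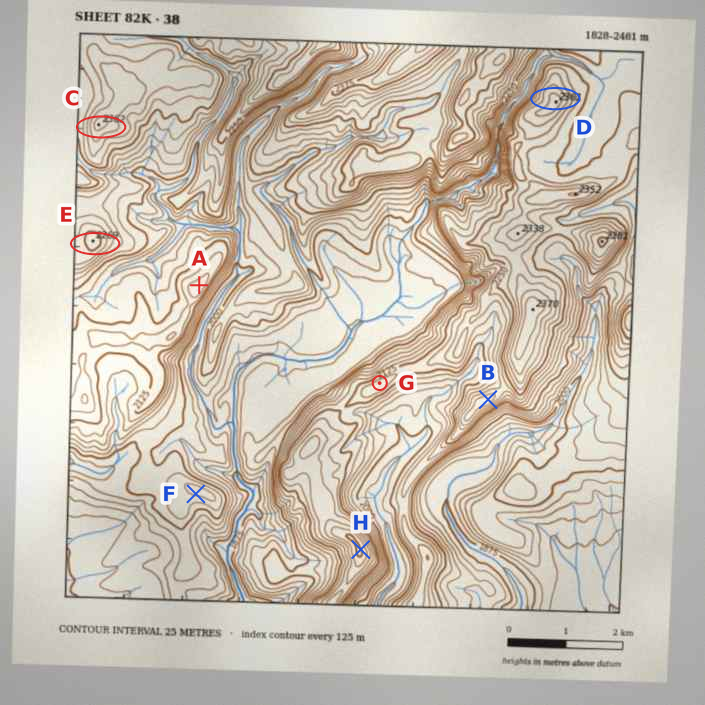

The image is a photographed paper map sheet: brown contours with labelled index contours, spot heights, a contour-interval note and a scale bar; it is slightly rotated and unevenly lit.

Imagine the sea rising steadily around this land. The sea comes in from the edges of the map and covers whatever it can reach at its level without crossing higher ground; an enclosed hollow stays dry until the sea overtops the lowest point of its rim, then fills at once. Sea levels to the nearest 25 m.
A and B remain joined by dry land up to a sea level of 2100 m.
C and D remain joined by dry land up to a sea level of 2200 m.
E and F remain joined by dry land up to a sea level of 2000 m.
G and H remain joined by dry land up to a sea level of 2125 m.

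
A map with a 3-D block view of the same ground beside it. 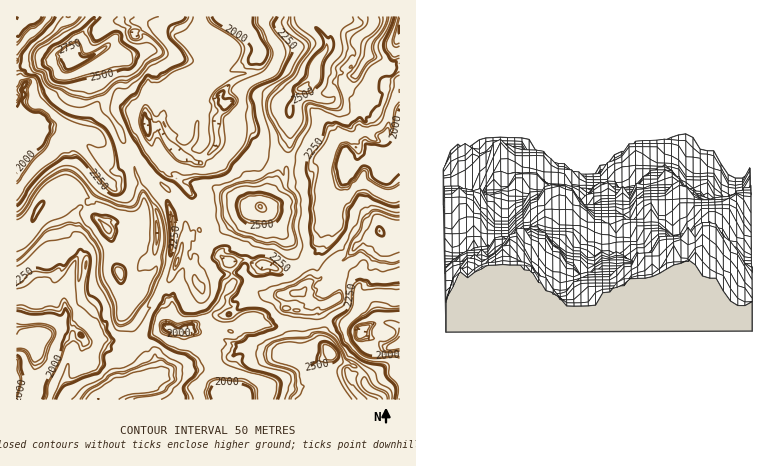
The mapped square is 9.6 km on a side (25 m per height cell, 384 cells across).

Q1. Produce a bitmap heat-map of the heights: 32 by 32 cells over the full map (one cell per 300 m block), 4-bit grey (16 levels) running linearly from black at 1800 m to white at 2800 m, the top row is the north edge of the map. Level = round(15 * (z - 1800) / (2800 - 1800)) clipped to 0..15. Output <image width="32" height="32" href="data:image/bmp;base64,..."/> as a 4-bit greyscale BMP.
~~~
<image width="32" height="32" href="data:image/bmp;base64,Qk12AgAAAAAAAHYAAAAoAAAAIAAAACAAAAABAAQAAAAAAAACAAATCwAAEwsAABAAAAAAAAAAAAAAABEREQAiIiIAMzMzAERERABVVVUAZmZmAHd3dwCIiIgAmZmZAKqqqgC7u7sAzMzMAN3d3QDu7u4A////ADNGeKqpmYdlMzNViaqqmZdDNWeJqqqYZUREVnmqqZl2MjVVZ4maqHVVVniKqqmIdTEjVVd3iId1VneKqqu5ZEQQE1RWd3dlVVV3iaqrpjMhEBJEVnd2REVVVneIiYUSMiIjRVeYdkRFVlVXd3d1MjJEREVnmodWd2ZmZ4mZh1Q0VVVWeKqoZ3h1d4iZmZhVVWVVVnmqqHeIdWd4iZiHZmZ2ZlZ6uqmIiHZnZneIiHd3h3dmeqqpiId1ZlZ3eIiImah3d4qqqYiHdnd4iHZ4maqpiHebqqmHh3eJmqh1Z5qqqpmJrKqph4d4qrqoZVaKqpqqqqqqqXd3ebzMqHVWiZh6qqqpiJh3d4m83Kh1VXdmWKqqh2eHd2eJqqqYZVRVVUaKqHVnd2Zmd4iJh2VDRDM1Z4dWd3ZVVFZ3eIdlQzMzM1VlVXd1U0RFZ3iIdUMzMzNFVVV3VERVRVZ4mHZURDMzNVVXdkNFVUVWeKmHVlVDMzVnd3VERVVFVnmqh3d3VDVXeHh1VVVVQ1aKqomYd2VFeJmYd1VVVUNWiau6qHd1RYu6qphmVVVUVWebypiHdmis3My6l3ZVVURFebuYmHd5ve7czKmHZVVTNWirqYl2WKztzcuphlVVUzVnm6mJdUV5vKq5mHVVVDNGeaqpiIQzV4q6qYd3ZUMzVoqqqpiW"/>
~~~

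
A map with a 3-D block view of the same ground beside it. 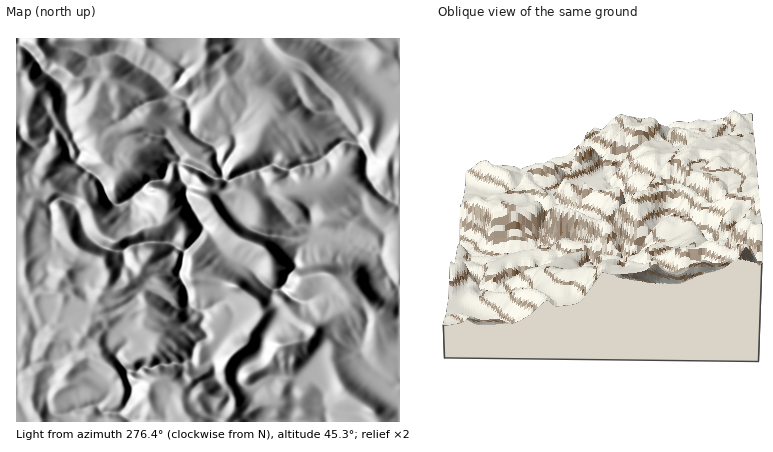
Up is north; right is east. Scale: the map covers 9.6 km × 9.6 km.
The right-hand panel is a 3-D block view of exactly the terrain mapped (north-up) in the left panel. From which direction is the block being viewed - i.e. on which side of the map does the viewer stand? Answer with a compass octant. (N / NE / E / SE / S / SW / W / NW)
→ N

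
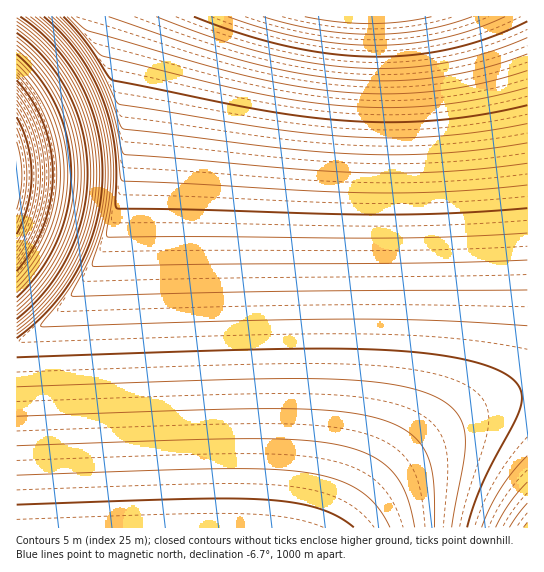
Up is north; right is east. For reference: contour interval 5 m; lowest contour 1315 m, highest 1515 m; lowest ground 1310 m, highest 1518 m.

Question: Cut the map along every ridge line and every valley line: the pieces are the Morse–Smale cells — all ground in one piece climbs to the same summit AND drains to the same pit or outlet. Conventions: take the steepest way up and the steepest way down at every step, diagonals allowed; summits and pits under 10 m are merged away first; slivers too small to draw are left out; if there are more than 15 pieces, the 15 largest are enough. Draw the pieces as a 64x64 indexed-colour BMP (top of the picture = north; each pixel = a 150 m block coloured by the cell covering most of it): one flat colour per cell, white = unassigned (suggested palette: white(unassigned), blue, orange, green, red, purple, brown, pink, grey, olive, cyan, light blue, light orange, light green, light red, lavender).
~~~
<image width="64" height="64" href="data:image/bmp;base64,Qk12CAAAAAAAAHYAAAAoAAAAQAAAAEAAAAABAAQAAAAAAAAIAAATCwAAEwsAABAAAAAAAAAA////ALR3HwAOf/8ALKAsACgn1gC9Z5QAS1aMAMJ34wB/f38AIr28AM++FwDox64AeLv/AIrfmACWmP8A1bDFABEREREREREREREREREREREREREREzMzMzMzMzMzMzMzERERERERERERERERERERERERERERMzMzMzMzMzMzMzMRERERERERERERERERERERERERERETMzMzMzMzMzMzMxERERERERERERERERERERERERERERMzMzMzMzMzMzMzERERERERERERERERERERERERERERETMzMzMzMzMzMzMREREREREREREREREREREREREREREREzMzMzMzMzMzMxERERERERERERERERERERERERERERERMzMzMzMzMzMzERERERERERERERERERERERERERERERETMzMzMzMzMzMREREREREREREREREREREREREREREREREzMzMzMzMzMxERERERERERERERERERERERERERERERERMzMzMzMzMzERERERERERERERERERERERERERERERERERMzMzMzMzMRERERERERERERERERERERERERERERERERETMzMzMzMxEREREREREREREREREREREREREREREREREREzMzMzMzEREREREREREREREREREREREREREREREREREREzMzMzMREREREREREREREREREREREREREREREREREREREzMzMxEREREREREREREREREREREREREREREREREREREREzMzEREREREREREREREREREREREREREREREREREREREREREREREREREREREREREREREREREREREREREREREREREREREREREREREREREREREREREREREREREREREREREREREREREREREREREREREREREREREREREREREREREREREREREREREREREREREREREREREREREREREREREREREREREREREREREREREREREREREREREREREREREREREREREREREREREREREREREREREREREREREREREREREREREREREREREhERERERERERERERERERERERERERERERERERERERERESIRERERERERERERERERERERERERERERERERERERERERIiIREREREREREREREREREREREREREREREREREREREREiIiERERERERERERERERERERERERERERERERERERERESIiIhERERERERERERERERERERERERERERERERERERERIiIiIREREREREREREREREREREREREREREREREREREREiIiIhERERERERERERERERERERERERERERERERERERESIiIiIRERERERERERERERERERERERERERERERERERERIiIiIiEREREREREREREREREREREREREREREREREREREiIiIiIhERERERERERERERERERERERERERERERERERESIiIiIiERERERERERERERERERERERERERERERERERERIiIiIiIhEREREREREREREREREREREREREREREREREREiIiIiIiERERERERERERERERERERERERERERERERERESIiIiIiIhERERERERERERERERERERERERERERERERERIiIiIiIiEREREREREREREREREREREREREREREREREREiIiIiIiIRERERERERERERERERERERERERERERERERESIiIiIiIiERERERERERERERERERERERERERERERERERIiIiIiIiIREREREREREREREREREREREREREREREREREiIiIiIiIhERERERERERERERERERERERERERERERERESIiIiIiIiERERERERERERERERERERERERERERERERERIiIiIiIiIhEREREREREREREREREREREREREREREREREiIiIiIiIiERERERERERERERERERERERERERERERERESIiIiIiIiIRERERERERERERERERERERERERERERERERIiIiIiIiIhEREREREREREREREREREREREREREREREREiIiIiIiIiERERERERERERERERERERERERERERERERESIiIiIiIiIRERERERERERERERERERERERERERERERERIiIiIiIiIhEREREREREREREREREREREREREREREREREiIiIiIiIiERERERERERERERERERERERERERERERERESIiIiIiIiIRERERERERERERERERERERERERERERERERIiIiIiIiIiEREREREREREREREREREREREREREREREREiIiIiIiIiIRERERERERERERERERERERERERERERERESIiIiIiIiIhERERERERERERERERERERERERERERERERIiIiIiIiIiEREREREREREREREREREREREREREREREREiIiIiIiIiIRERERERERERERERERERERERERERERERESIiIiIiIiIhERERERERERERERERERERERERERERERERIiIiIiIiIiIREREREREREREREREREREREREREREREREiIiIiIiIiIhERERERERERERERERERERERERERERERESIiIiIiIiIiERERERERERERERERERERERERERERERERIiIiIiIiIiIhEREREREREREREREREREREREREREREREiIiIiIiIiIiERERERERERERERERERERERERERERERESIiIiIiIiIiIRERERERERERERERERERERERERERERER"/>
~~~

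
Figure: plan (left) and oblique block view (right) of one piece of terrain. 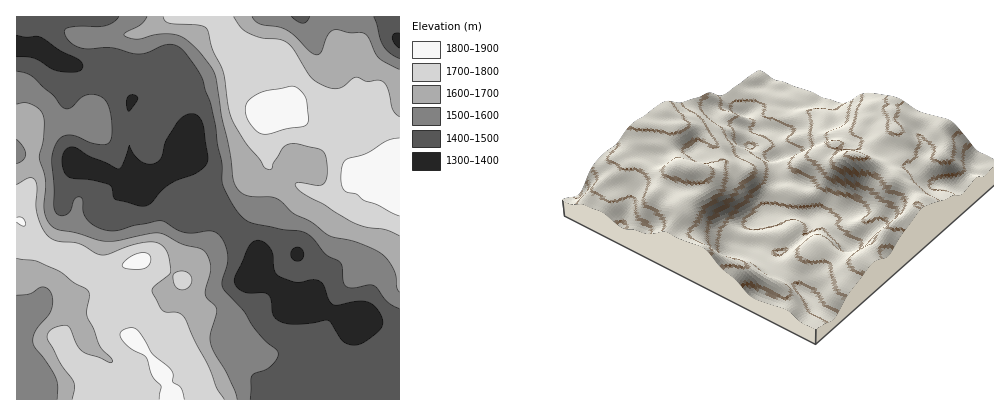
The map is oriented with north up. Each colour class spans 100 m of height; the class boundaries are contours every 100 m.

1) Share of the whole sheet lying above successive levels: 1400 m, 91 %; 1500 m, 64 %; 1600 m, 46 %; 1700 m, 28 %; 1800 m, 5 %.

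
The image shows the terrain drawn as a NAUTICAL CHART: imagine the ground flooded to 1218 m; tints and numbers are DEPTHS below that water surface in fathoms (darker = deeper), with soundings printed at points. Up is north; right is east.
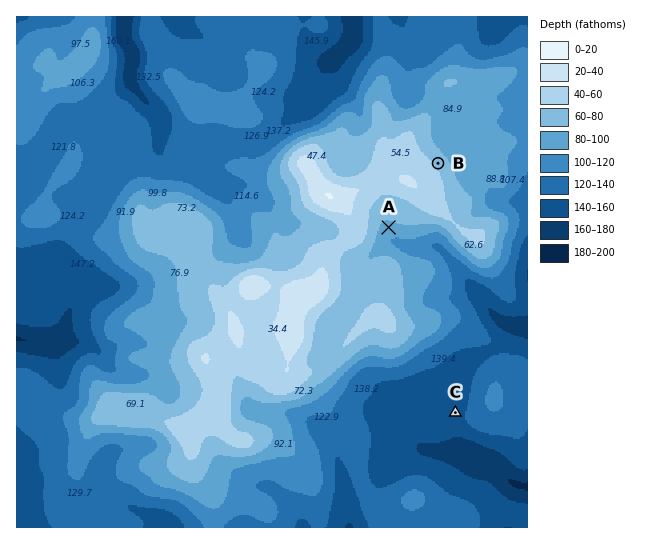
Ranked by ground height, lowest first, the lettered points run C A B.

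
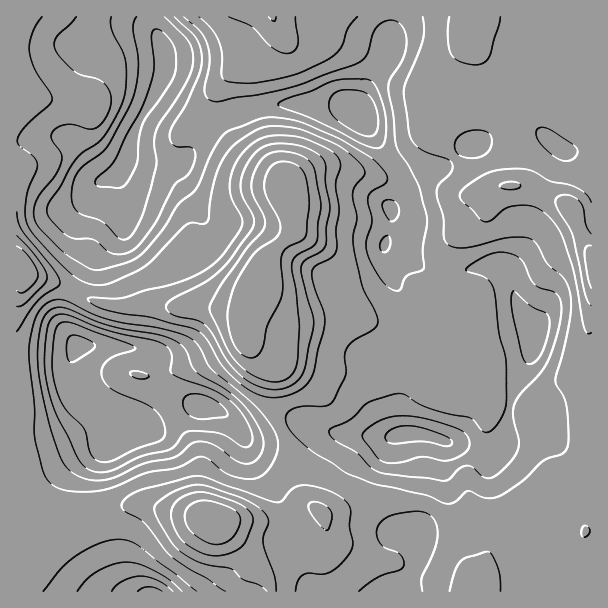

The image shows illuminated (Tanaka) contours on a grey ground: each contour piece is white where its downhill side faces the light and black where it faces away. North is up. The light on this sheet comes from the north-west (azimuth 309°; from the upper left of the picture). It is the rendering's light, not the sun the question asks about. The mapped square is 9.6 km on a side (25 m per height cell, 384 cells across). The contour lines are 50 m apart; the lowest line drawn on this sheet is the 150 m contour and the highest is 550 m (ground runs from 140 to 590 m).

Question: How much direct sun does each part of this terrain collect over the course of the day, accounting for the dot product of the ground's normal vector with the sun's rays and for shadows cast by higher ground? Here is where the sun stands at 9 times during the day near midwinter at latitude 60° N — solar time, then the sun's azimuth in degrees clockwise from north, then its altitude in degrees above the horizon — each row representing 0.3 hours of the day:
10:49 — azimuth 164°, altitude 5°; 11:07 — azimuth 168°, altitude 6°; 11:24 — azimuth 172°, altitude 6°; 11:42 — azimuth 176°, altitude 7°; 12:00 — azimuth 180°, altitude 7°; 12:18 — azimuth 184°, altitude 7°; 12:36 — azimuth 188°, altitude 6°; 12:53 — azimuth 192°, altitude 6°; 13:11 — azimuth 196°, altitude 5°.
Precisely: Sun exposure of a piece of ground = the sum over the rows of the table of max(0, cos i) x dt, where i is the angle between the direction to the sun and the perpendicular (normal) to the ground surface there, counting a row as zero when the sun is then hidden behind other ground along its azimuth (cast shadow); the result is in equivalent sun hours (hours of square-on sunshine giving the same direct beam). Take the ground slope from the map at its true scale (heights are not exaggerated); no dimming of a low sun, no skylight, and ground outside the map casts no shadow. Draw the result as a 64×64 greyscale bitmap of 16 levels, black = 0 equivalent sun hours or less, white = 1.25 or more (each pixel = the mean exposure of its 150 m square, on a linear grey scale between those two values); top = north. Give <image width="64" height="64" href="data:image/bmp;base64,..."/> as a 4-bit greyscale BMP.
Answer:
<image width="64" height="64" href="data:image/bmp;base64,Qk12CAAAAAAAAHYAAAAoAAAAQAAAAEAAAAABAAQAAAAAAAAIAAATCwAAEwsAABAAAAAAAAAAAAAAABEREQAiIiIAMzMzAERERABVVVUAZmZmAHd3dwCIiIgAmZmZAKqqqgC7u7sAzMzMAN3d3QDu7u4A////AERVVWZlVnm93bmHiIh1Q0VWZVVniHZEMyEjMzREQzREREVVZnd4m97smZh3ZlQzRWd3ZVVmZUMzIRIzMzMzNEVURFZmeIibzLqqupdlQzNFZ3dlREVUMzMiESMzMzNEVVREVWZ3iJqpmrzMyoZDI0VWZ3ZEMzMiIyIiMzRDM0RVVVVVZnd3iHeKu7zLl0IjRFVmZkMyIiIiIiIzM0QzNFVVRVVWZnd3d4mqmZmXQzRFVVRDMyERIjIiIiMjMzMzRURERVVmZmZ4iIiHd3ZlVUREQyIzMyNEQyIhEiIiIiM0IzMzRVZnd4h2ZlVVVVVDI0VEM0RWZmVDMiIREhESMzMiIiIjNFZ4dkQzMiEREREkVUM0VVZ3ZkMiMiIiIiMzMiIiIiIiNEVCEQAAAAAAATQyERI0RVVUMhIiIiMzMzMiMzMhEQAAAAAAAAAAAAABEQAAASIzMiIQASEBEjMzMzNDMhAAAAAAAAAAAAAAAAEAAAABEQAAAAABEAABIzMzNEQyEAAAAAAAAAAAAAAAEQAAAAEAAAAAAAEAAAASMzM0MzIQAAAAAAAAAAAAAAASEAAAEAAAAAAAAAAAABIjMyMzMiAAAAAAAAAAAAAAABIhAAAQAAAAAAAAAAARESIiIzMyIQAAAAAAAAAAAAAAEzIQAAAAAAAAAAACMiIhESIzMzIRAAAAAAAAAAAAAAEzMhAAAAAAAAAAABVlQzIiIzQzMhEAAAAAAAAAAAAAA0MhEREREAAAAAEkZnZUQzM0Q0QyEAAAAAAAAAAAAAAlQyI0VmZlMhElirqGZlREMzRERDEAAAAAAAAAAAAAAVVERWeIdmeaq8zLqGVFREREREREIQAAAAAAAAAAAAAEZmd3d2ZVZniJmYdmZERDNERENEMhEBEiIiIRAAAAAEiazLl1VVVmZmVVVDRUNDIjRVQzMyEREjRWZlQgAAAFnN7/24VEVWZlVVQzI0QzMgE0VEMzIREjNGZlMzMhE3re7czKhURVVVVVVDMzRDMyABNERDIiIiIjMyIiI0Vpq9yod4hlREQzREREMzNEQzMAATREMzMyERAAAAATRGebunUzRVRDMzMiIzMzNERDMxABJERDNDIhAAAAATRWZ5qYZTI0VURERDMiIzM0REMyEAEjRFREQzNEM0Z4iJmJmHZUMiRWVFVmZUMzM0Q0QyIQARNFVVVVac7////uy6qGVERDNFZURWZmZVRVVERDIiIREkVmZnrf///////tynVERVRDRERERFVVVWZlREMiNDIiRYeKz////cu7zNynVDRVZUMiMzRDMiIzRVVEMyNWUyJGqqz//sl2ZmZVVlQzM0VlQhEjMzMhERIiNEMzJGd1M0erzNymMQABEQABERIjRFVCESMzMhESIiEjMzM0d4dUWJvLpyAAAAAAAAAAESI0RDIRIzMhESMzIRESIjVniHZneJdBAAAAAAAAAAAAEjNDIRI0QzERMzMiEAABJGd4dmZUIQAAAAAAAAAAAAABIzMiNFVDIQEiI0RDEAFFZmdmZSAAAAAAAAABEAAAAAASM1aJl1MQAREkZ3d1Voh1VVZlAAAAAAAAAAARAAAAAAAljNymQxERIjRniZq7unVUVlIAAAAAAAAAABEQAAAAABSKuWQzMzMzM0ZniauodURWQAAAAAAAAAAAASEAAAAAAlZkMzRWVDMiNEVniHZlVWYwAAAAAAAAAAAAEhEAAAAjRERERVZTMzMzRFZ3ZVVnh0AAAAAAAAAAAAARIiEQE1VURWVEMyIjRERFVmdmZ4iXQQAAAAAAAAAAAAASM0RndlREQzIhI0RFVWZmZ4iZiGQhASIRAAAAAAAAABI0VndlRDIiIjRnZEVVVmZnmphkEAASRVMQAAAAABAAEjNFVURDIhI0aKllVDIhI0Z4dSAAACNGZTEAAAARIQASIjIzMzIiJFZ4dlZkIQAAERERAAABM0VnZCEQABIiABEiERERERJFVUMiRVQyEAAAAAAAAAEzM0aIdCERIiIhEREAAAAAASMyEAFFZlUyAAAAAAAAAiIRJGmoUhIjREMhAAAAAAAAAAAAAmd3dUEAAAAAAAASIhESR6p0IjRVZUIAAAAAAAAAAAADZ3ZVQhAAAAERASJEMzRXmZYyIjRWUxAAAAAAAAAAAANVVFVVVDERIiNFQ1VmZmeJmFMhEjRDIAAAAAAAAAAAA0RDRWZmQyIjRVVEVWd3d3eZdCAAEjMhAAAAAAAAAAAURENEVVVEMzRVREREVmZlRWiFIAACNEMAAAAAAAAAAEVURERVREREREQzRERERDIiRnZBAAFFZlEAAAAAAAADZlREVUREREREQzMzMzMiEREkVkIQATV4d0EAAAAAAUZkM0REM0REREQzMzMzMhERESNFQyAAE2ZlUxAAASNXh1IiNDM0RVREQzMzMzMyESIiI0RDIRASNEQzMRNXiZmHMQEjM0VmZURDMzMzMzISIiIjM0MiIiIzMzNFZVZ4mIYwASIjVndlVEREQzMzMhIiIiIjMzMzRERERGiGRFZ3ZTEREiRXZlVURFREM0MzIiIiESIzNEVmVERXiHVDRFVUQyIiM1ZURFVVVVREREVVQzIiIjNWiZdVVWiGQzMzRFVVRDMzRVREVVVVVEREVndUMzMzRXnMqGZnd2QyNERFVnd1QzM0RERFVVVURERVZ2VERFZ5vNyYeImGUzNFVVVniIZUMyI0RERERERE"/>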